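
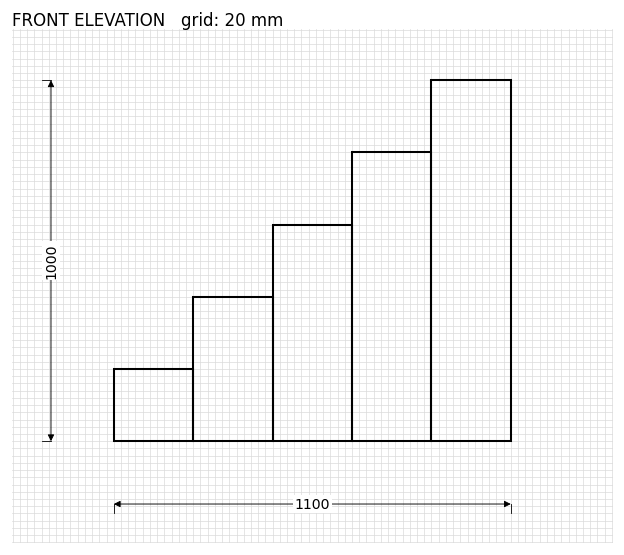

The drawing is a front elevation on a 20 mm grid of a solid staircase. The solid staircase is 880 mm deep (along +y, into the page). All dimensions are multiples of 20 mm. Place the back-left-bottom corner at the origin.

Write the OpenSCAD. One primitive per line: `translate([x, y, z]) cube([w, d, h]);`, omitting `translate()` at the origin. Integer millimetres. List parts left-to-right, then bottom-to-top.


cube([220, 880, 200]);
translate([220, 0, 0]) cube([220, 880, 400]);
translate([440, 0, 0]) cube([220, 880, 600]);
translate([660, 0, 0]) cube([220, 880, 800]);
translate([880, 0, 0]) cube([220, 880, 1000]);


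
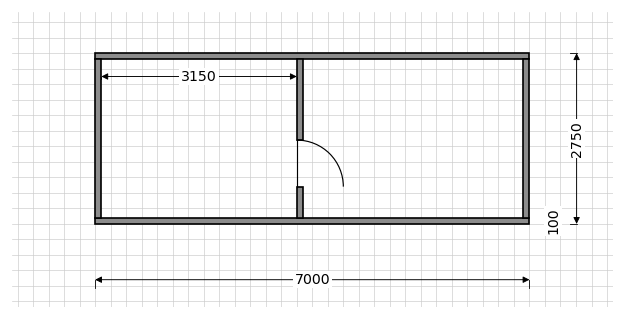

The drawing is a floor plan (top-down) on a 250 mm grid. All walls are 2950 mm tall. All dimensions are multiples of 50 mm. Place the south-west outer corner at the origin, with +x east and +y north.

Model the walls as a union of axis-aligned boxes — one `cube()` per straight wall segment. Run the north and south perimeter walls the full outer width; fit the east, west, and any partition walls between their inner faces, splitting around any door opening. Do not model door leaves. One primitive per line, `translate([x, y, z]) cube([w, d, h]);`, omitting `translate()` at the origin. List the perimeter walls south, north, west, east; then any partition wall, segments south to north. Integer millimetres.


cube([7000, 100, 2950]);
translate([0, 2650, 0]) cube([7000, 100, 2950]);
translate([0, 100, 0]) cube([100, 2550, 2950]);
translate([6900, 100, 0]) cube([100, 2550, 2950]);
translate([3250, 100, 0]) cube([100, 500, 2950]);
translate([3250, 1350, 0]) cube([100, 1300, 2950]);


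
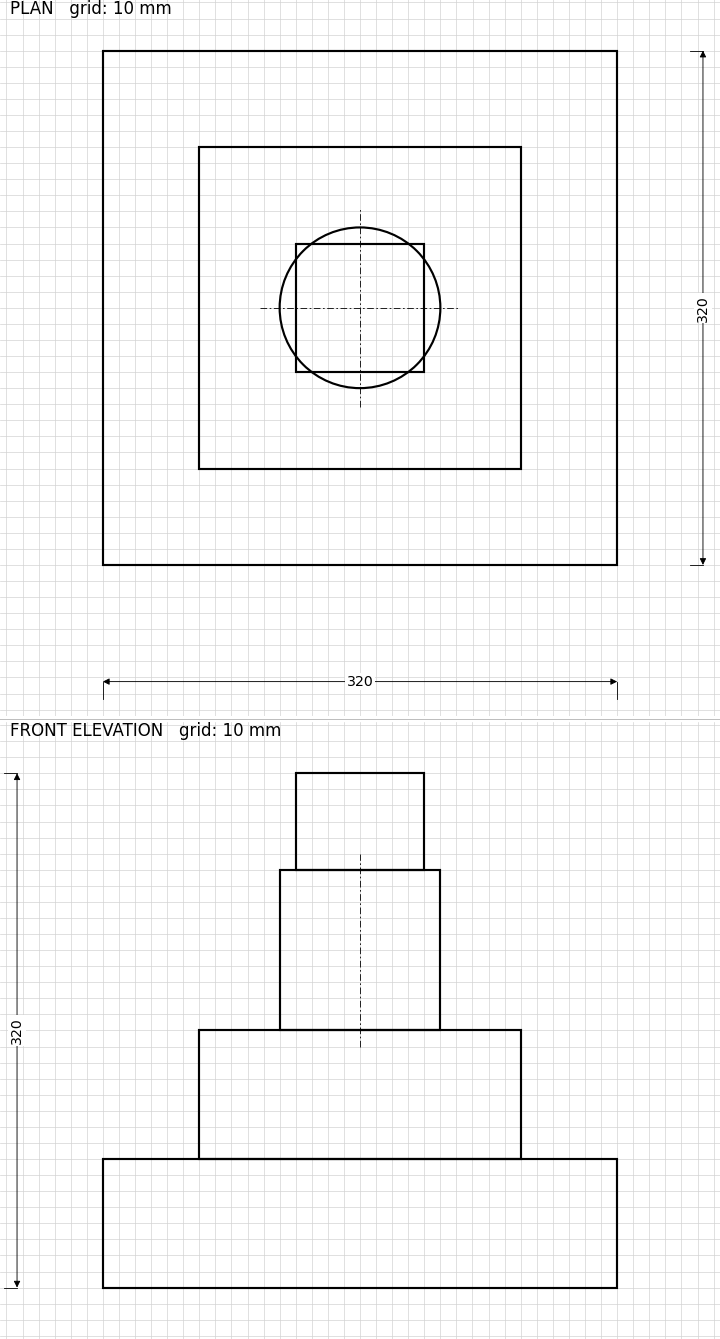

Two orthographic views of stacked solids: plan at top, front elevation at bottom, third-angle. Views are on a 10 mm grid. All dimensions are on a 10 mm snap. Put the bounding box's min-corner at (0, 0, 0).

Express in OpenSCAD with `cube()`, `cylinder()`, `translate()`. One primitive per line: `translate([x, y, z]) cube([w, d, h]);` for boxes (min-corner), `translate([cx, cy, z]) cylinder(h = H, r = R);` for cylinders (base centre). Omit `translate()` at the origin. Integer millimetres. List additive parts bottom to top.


cube([320, 320, 80]);
translate([60, 60, 80]) cube([200, 200, 80]);
translate([160, 160, 160]) cylinder(h = 100, r = 50);
translate([120, 120, 260]) cube([80, 80, 60]);


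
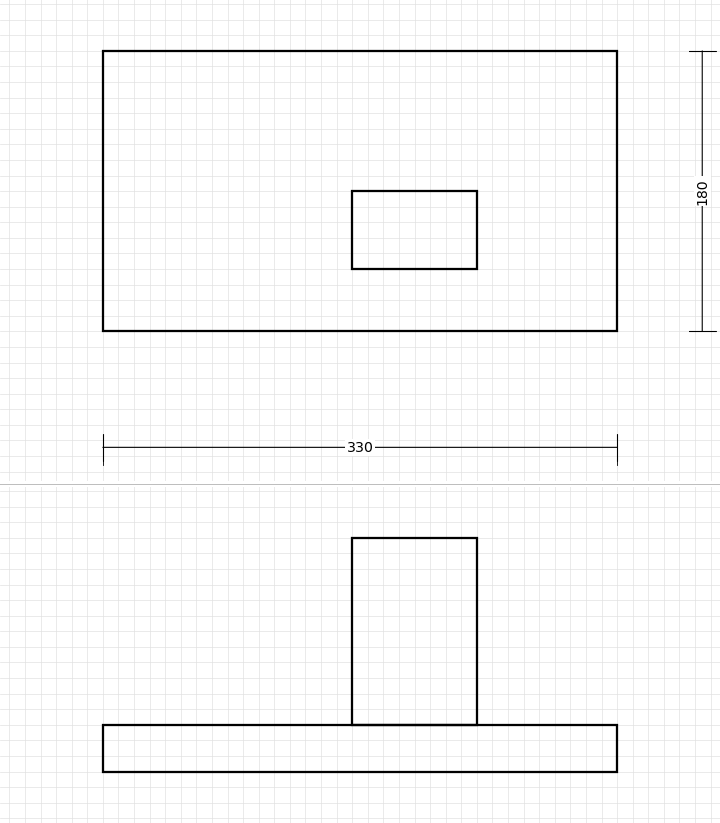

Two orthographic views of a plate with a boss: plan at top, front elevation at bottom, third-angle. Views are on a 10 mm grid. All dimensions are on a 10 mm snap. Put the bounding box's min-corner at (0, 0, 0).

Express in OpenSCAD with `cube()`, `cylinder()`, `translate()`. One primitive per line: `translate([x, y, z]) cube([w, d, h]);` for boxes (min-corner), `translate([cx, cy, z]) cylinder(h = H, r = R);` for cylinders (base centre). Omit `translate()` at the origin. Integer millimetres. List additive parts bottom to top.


cube([330, 180, 30]);
translate([160, 40, 30]) cube([80, 50, 120]);


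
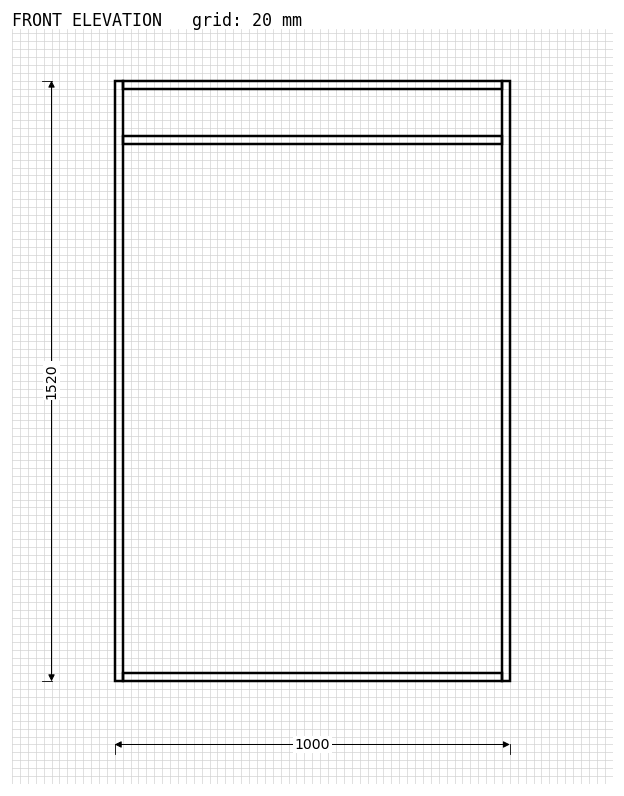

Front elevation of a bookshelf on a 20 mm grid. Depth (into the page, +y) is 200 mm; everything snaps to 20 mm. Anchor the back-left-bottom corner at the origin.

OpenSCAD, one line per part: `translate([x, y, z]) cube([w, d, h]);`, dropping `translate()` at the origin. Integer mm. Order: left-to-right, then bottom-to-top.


cube([20, 200, 1520]);
translate([20, 0, 0]) cube([960, 200, 20]);
translate([20, 0, 1360]) cube([960, 200, 20]);
translate([20, 0, 1500]) cube([960, 200, 20]);
translate([980, 0, 0]) cube([20, 200, 1520]);


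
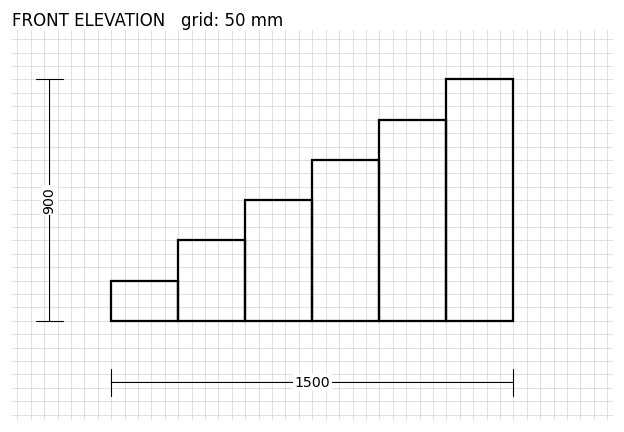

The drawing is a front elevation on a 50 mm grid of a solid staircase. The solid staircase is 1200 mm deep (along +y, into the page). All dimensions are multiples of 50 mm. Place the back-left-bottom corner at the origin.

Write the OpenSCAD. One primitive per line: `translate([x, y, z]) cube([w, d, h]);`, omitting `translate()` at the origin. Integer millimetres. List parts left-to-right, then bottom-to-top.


cube([250, 1200, 150]);
translate([250, 0, 0]) cube([250, 1200, 300]);
translate([500, 0, 0]) cube([250, 1200, 450]);
translate([750, 0, 0]) cube([250, 1200, 600]);
translate([1000, 0, 0]) cube([250, 1200, 750]);
translate([1250, 0, 0]) cube([250, 1200, 900]);


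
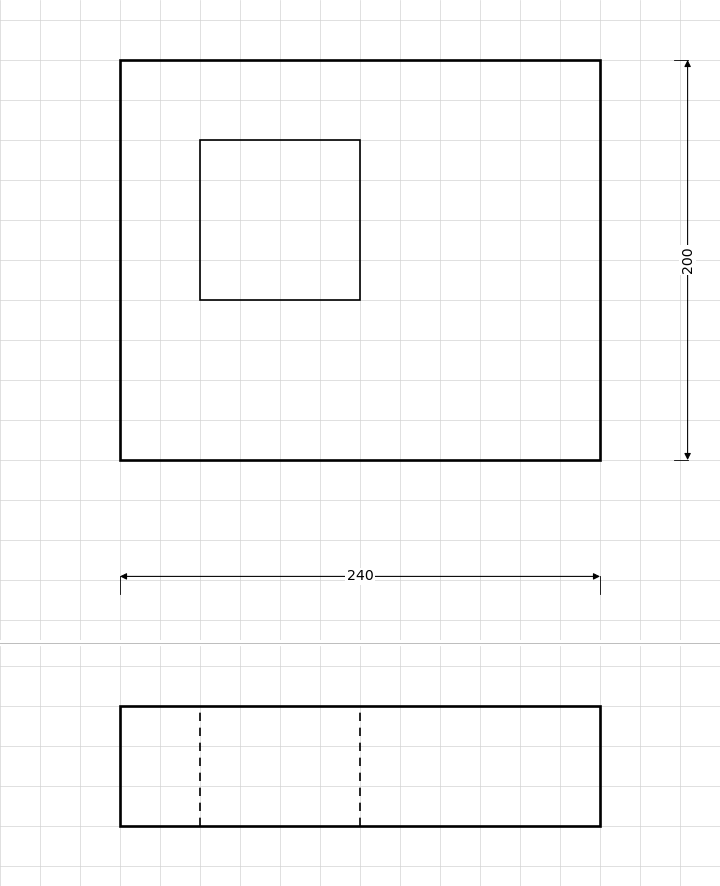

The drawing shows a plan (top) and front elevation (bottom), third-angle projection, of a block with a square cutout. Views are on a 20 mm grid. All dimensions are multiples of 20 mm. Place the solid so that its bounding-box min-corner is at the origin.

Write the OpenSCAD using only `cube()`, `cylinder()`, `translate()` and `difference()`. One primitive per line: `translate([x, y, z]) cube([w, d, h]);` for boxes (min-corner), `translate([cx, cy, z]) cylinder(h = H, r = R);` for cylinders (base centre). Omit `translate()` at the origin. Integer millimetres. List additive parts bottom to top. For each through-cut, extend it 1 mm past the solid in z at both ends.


difference() {
  cube([240, 200, 60]);
  translate([40, 80, -1]) cube([80, 80, 62]);
}


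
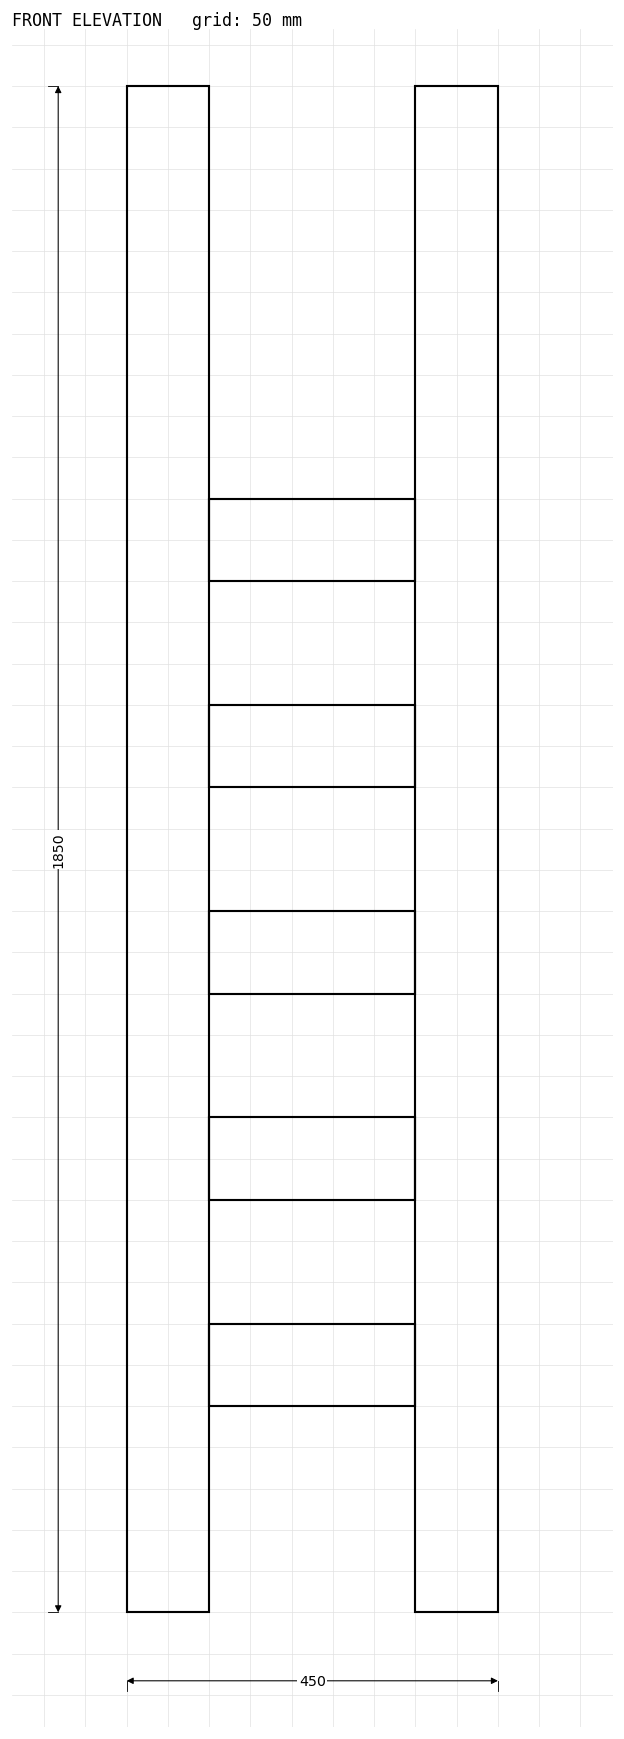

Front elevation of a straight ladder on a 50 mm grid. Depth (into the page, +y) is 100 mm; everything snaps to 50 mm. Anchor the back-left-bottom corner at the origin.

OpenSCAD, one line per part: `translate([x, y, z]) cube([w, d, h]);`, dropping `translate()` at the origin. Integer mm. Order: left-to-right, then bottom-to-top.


cube([100, 100, 1850]);
translate([100, 0, 250]) cube([250, 100, 100]);
translate([100, 0, 500]) cube([250, 100, 100]);
translate([100, 0, 750]) cube([250, 100, 100]);
translate([100, 0, 1000]) cube([250, 100, 100]);
translate([100, 0, 1250]) cube([250, 100, 100]);
translate([350, 0, 0]) cube([100, 100, 1850]);


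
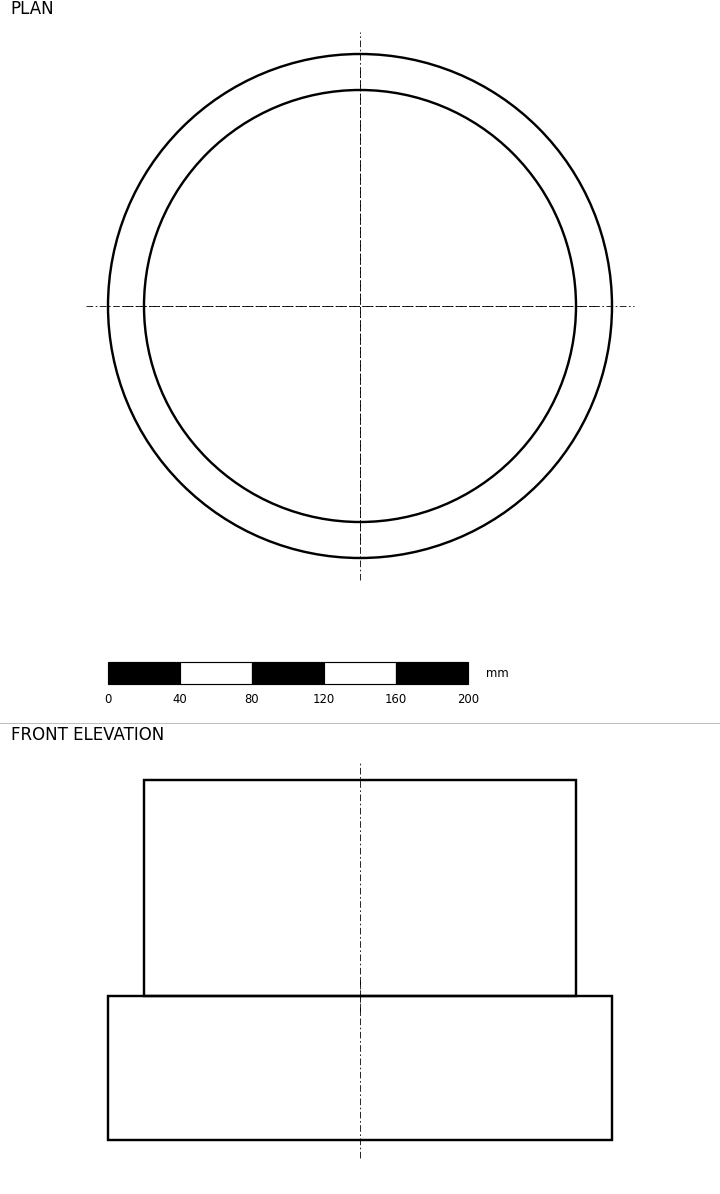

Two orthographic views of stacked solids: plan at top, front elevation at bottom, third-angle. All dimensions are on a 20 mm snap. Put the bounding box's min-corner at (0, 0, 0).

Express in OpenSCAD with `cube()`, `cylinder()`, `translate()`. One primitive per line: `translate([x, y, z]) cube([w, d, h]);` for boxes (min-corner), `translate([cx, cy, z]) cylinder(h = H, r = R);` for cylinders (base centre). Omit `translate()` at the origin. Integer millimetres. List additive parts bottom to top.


translate([140, 140, 0]) cylinder(h = 80, r = 140);
translate([140, 140, 80]) cylinder(h = 120, r = 120);


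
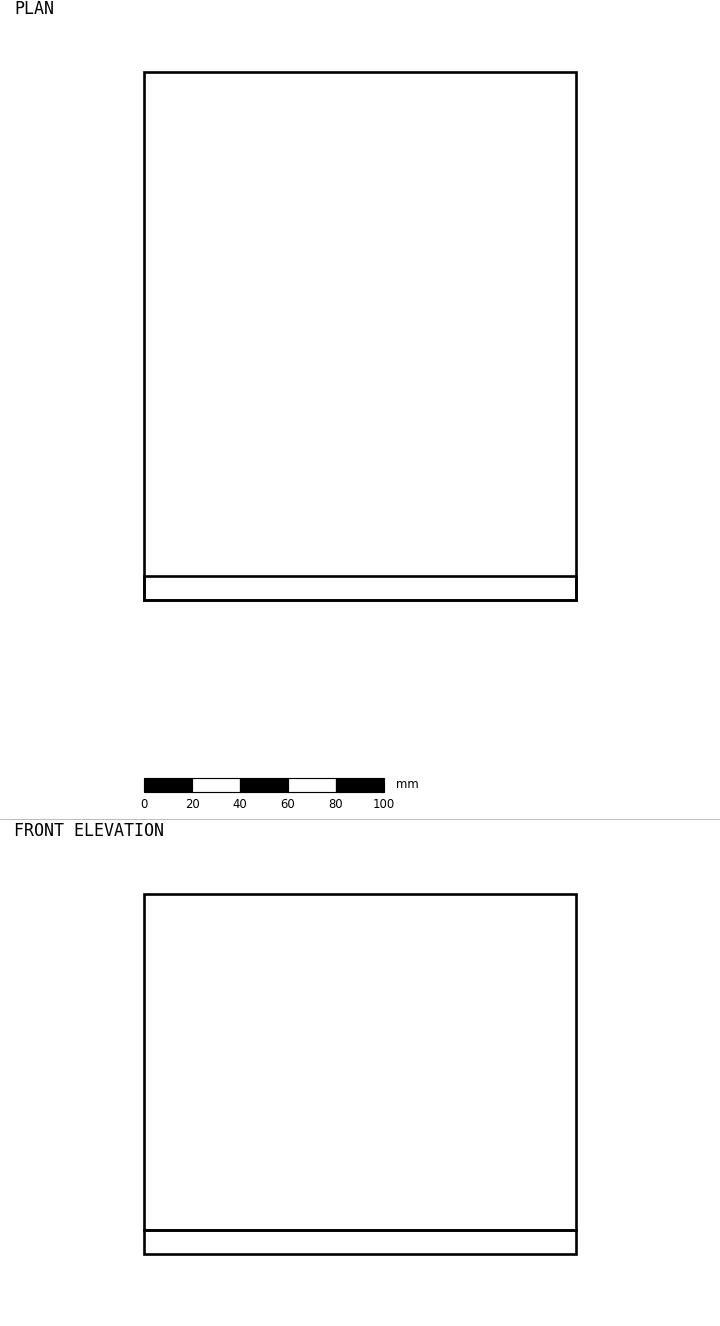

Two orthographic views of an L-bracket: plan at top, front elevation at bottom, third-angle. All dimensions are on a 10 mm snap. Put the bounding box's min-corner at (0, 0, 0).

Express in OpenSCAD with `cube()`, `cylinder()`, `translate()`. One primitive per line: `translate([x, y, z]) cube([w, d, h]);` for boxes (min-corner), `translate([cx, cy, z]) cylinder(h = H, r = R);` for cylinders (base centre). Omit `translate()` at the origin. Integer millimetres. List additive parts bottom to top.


cube([180, 220, 10]);
translate([0, 0, 10]) cube([180, 10, 140]);


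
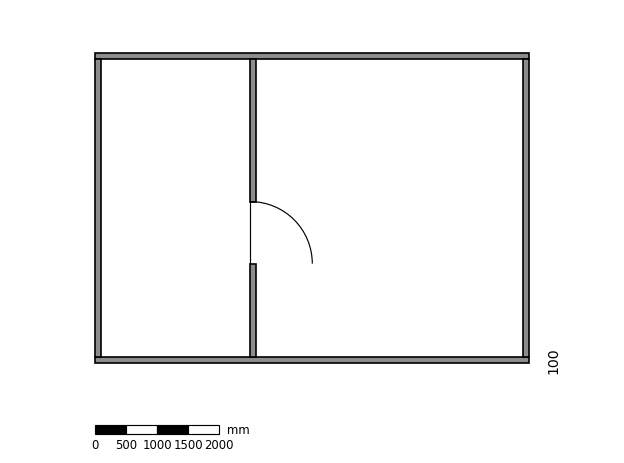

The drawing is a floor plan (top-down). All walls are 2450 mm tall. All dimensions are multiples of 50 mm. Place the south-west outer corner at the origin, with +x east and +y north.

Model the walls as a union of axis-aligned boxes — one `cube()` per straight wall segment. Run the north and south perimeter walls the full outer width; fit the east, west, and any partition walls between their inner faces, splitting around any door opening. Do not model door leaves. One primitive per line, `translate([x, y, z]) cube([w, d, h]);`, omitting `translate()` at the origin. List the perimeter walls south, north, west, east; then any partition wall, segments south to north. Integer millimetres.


cube([7000, 100, 2450]);
translate([0, 4900, 0]) cube([7000, 100, 2450]);
translate([0, 100, 0]) cube([100, 4800, 2450]);
translate([6900, 100, 0]) cube([100, 4800, 2450]);
translate([2500, 100, 0]) cube([100, 1500, 2450]);
translate([2500, 2600, 0]) cube([100, 2300, 2450]);


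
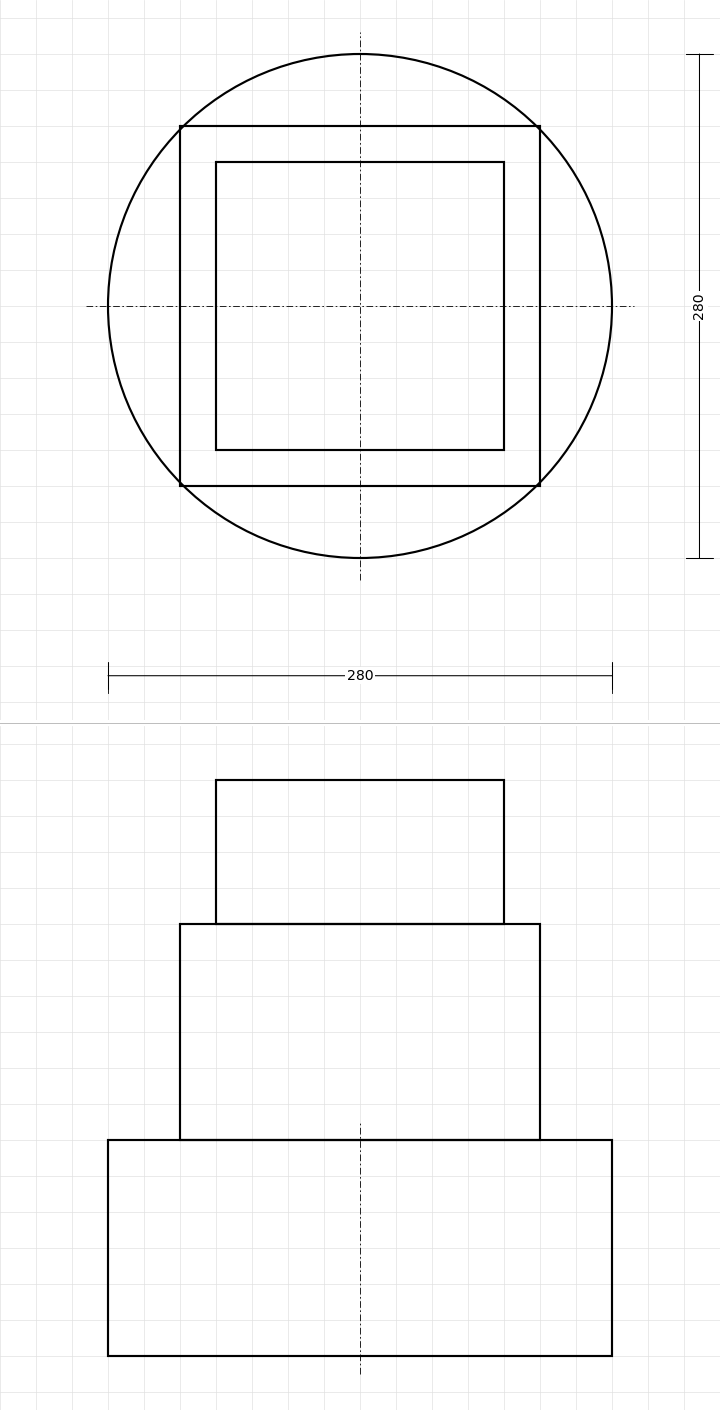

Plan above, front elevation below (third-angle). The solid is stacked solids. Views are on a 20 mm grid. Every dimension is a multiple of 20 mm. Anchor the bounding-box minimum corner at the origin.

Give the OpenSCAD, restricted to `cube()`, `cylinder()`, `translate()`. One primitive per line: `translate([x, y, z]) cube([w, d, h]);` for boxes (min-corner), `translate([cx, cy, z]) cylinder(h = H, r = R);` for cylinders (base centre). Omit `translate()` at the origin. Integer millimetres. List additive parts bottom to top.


translate([140, 140, 0]) cylinder(h = 120, r = 140);
translate([40, 40, 120]) cube([200, 200, 120]);
translate([60, 60, 240]) cube([160, 160, 80]);


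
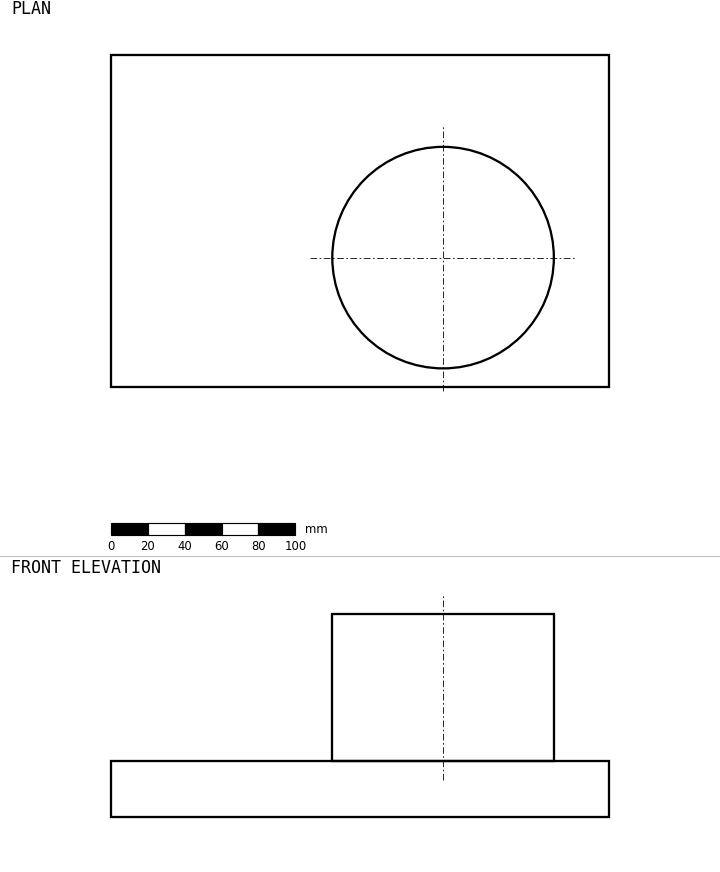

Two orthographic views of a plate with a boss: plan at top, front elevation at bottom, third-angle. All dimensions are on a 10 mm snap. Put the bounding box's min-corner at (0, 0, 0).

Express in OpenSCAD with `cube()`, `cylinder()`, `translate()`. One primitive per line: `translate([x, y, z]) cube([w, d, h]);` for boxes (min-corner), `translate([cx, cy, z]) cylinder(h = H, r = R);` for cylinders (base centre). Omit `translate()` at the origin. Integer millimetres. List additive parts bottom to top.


cube([270, 180, 30]);
translate([180, 70, 30]) cylinder(h = 80, r = 60);


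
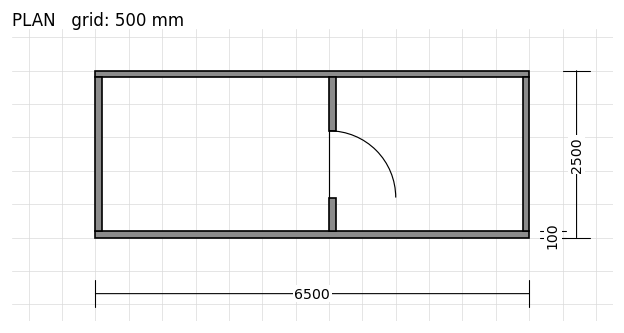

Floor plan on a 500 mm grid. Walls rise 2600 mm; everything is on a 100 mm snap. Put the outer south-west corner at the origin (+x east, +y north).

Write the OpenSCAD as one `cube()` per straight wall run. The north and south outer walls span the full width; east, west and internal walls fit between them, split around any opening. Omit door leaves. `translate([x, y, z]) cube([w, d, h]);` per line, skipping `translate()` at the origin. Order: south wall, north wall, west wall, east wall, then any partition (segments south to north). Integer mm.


cube([6500, 100, 2600]);
translate([0, 2400, 0]) cube([6500, 100, 2600]);
translate([0, 100, 0]) cube([100, 2300, 2600]);
translate([6400, 100, 0]) cube([100, 2300, 2600]);
translate([3500, 100, 0]) cube([100, 500, 2600]);
translate([3500, 1600, 0]) cube([100, 800, 2600]);


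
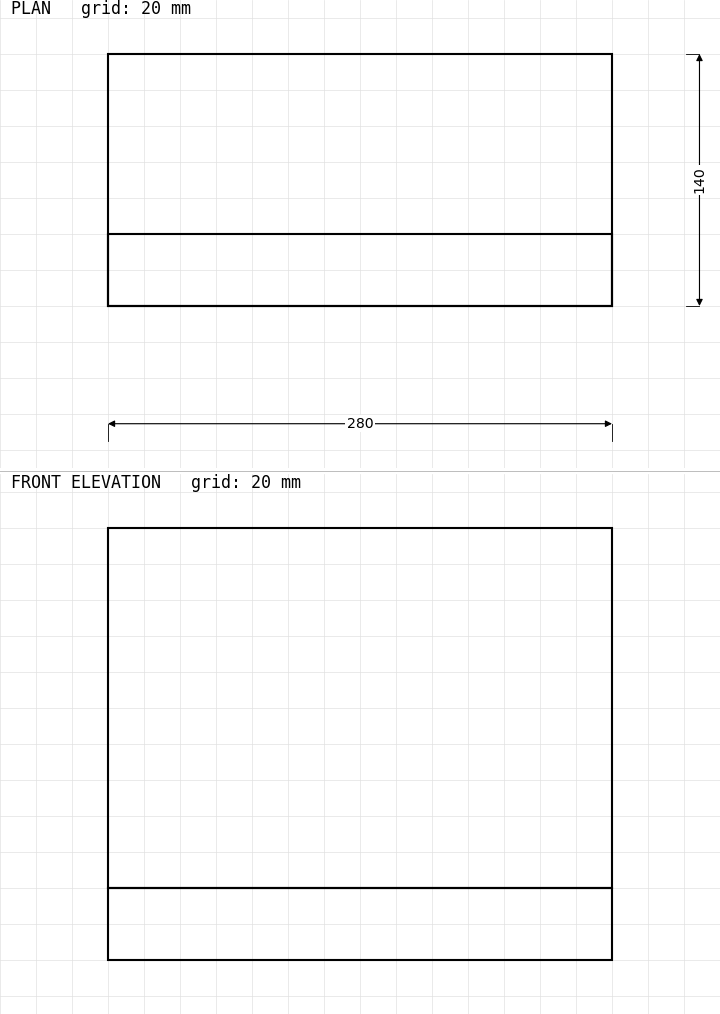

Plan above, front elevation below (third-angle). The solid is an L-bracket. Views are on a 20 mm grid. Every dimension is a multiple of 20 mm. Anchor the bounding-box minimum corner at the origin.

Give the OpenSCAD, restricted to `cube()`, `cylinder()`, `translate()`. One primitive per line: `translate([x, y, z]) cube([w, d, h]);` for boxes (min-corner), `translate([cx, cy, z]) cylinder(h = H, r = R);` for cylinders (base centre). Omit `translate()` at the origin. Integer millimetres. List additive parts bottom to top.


cube([280, 140, 40]);
translate([0, 0, 40]) cube([280, 40, 200]);


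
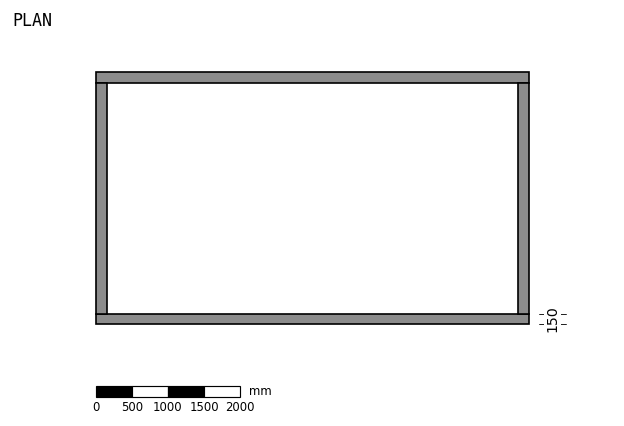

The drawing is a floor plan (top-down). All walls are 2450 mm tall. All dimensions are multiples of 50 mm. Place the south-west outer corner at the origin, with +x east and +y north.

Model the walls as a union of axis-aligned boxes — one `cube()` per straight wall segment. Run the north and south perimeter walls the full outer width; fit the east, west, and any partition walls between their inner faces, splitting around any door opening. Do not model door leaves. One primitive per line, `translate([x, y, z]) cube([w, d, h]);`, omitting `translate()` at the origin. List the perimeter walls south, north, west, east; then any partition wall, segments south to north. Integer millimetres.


cube([6000, 150, 2450]);
translate([0, 3350, 0]) cube([6000, 150, 2450]);
translate([0, 150, 0]) cube([150, 3200, 2450]);
translate([5850, 150, 0]) cube([150, 3200, 2450]);


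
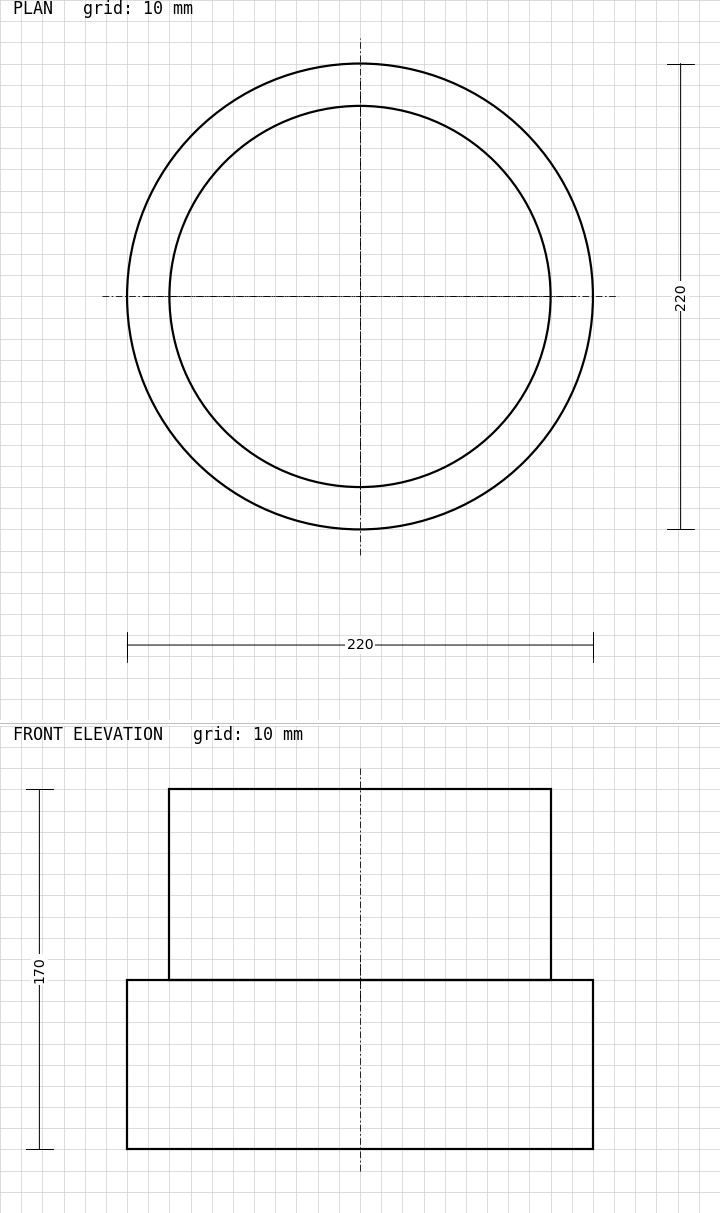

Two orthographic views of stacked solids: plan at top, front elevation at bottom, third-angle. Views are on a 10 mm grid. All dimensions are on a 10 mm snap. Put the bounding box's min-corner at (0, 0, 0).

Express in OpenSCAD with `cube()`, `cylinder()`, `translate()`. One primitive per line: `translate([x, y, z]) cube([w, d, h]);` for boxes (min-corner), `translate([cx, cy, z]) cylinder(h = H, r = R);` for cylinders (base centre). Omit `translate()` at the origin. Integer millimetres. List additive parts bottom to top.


translate([110, 110, 0]) cylinder(h = 80, r = 110);
translate([110, 110, 80]) cylinder(h = 90, r = 90);


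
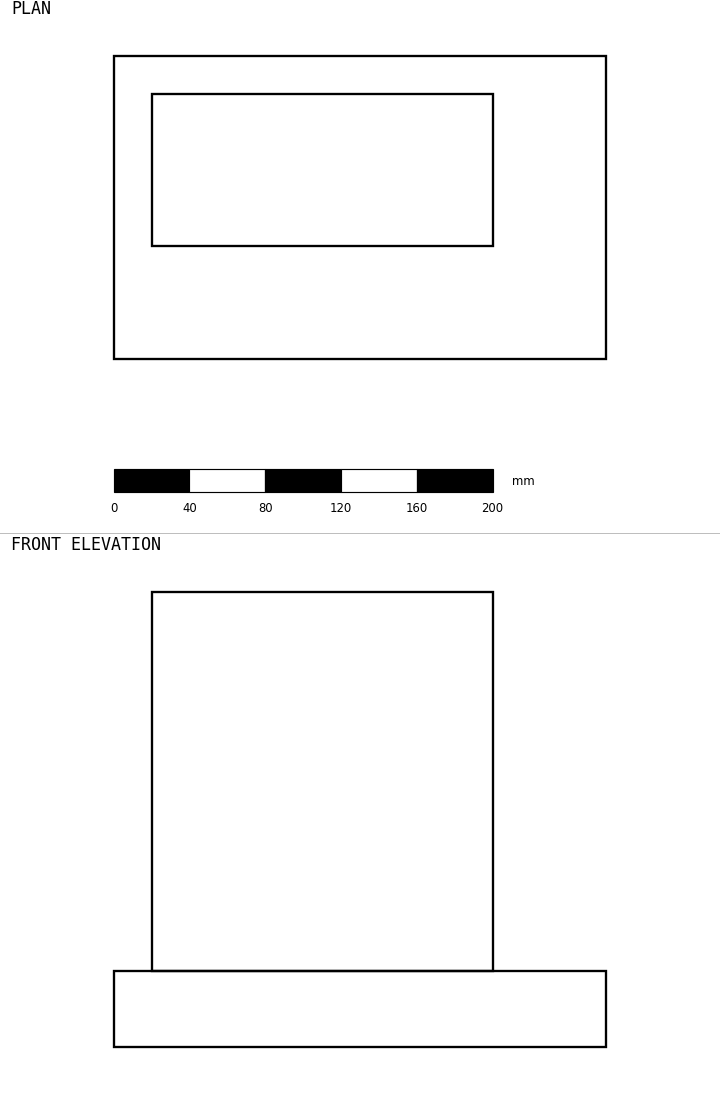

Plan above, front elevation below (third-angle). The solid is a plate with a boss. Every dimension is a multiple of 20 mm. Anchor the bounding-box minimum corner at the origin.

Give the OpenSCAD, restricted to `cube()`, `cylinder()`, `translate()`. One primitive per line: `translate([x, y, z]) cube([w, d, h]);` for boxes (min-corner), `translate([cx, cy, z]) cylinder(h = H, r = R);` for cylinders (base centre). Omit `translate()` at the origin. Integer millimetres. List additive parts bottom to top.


cube([260, 160, 40]);
translate([20, 60, 40]) cube([180, 80, 200]);


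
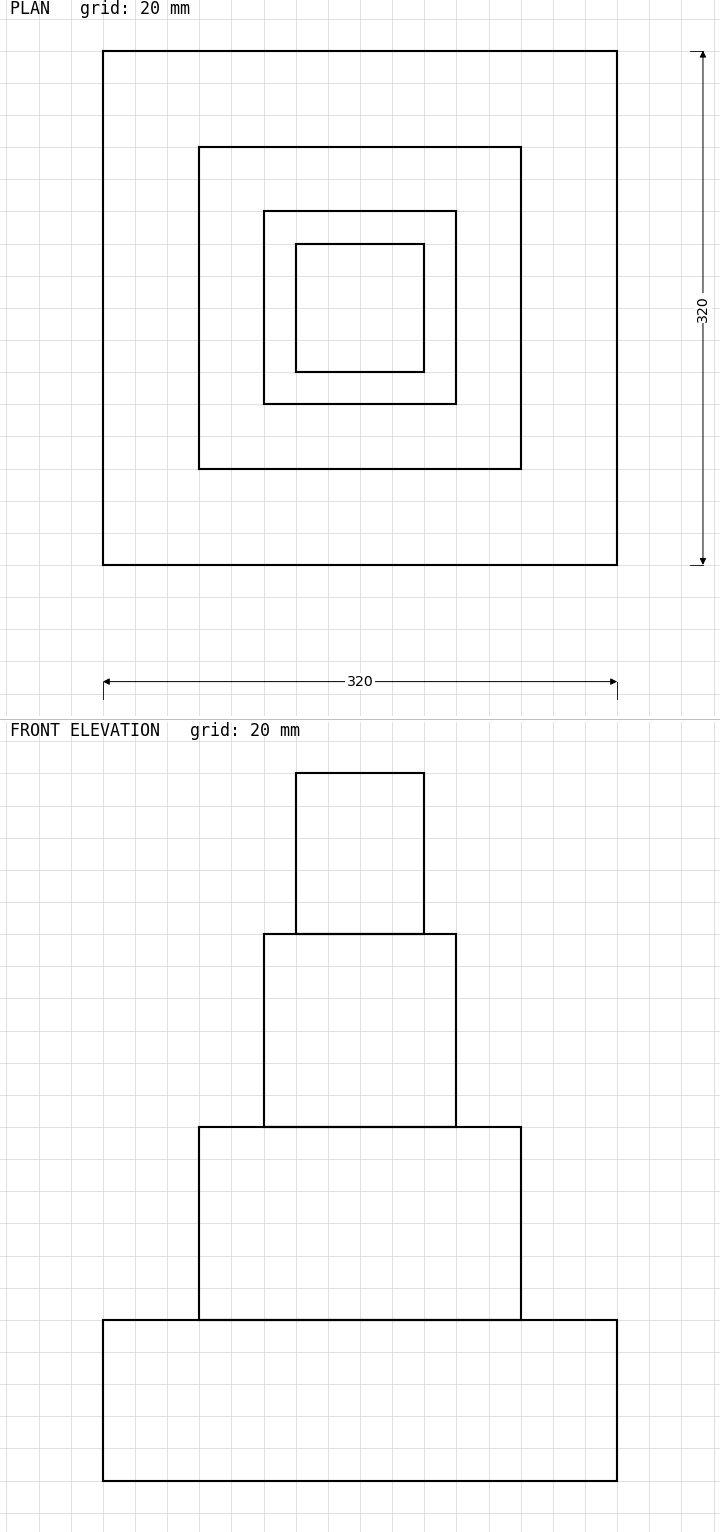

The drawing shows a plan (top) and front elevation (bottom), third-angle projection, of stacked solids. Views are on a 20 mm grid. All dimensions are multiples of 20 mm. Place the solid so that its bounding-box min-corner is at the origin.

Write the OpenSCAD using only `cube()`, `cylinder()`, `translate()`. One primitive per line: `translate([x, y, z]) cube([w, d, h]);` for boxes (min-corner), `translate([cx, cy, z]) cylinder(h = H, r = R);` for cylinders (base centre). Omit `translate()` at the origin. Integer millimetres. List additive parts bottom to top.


cube([320, 320, 100]);
translate([60, 60, 100]) cube([200, 200, 120]);
translate([100, 100, 220]) cube([120, 120, 120]);
translate([120, 120, 340]) cube([80, 80, 100]);


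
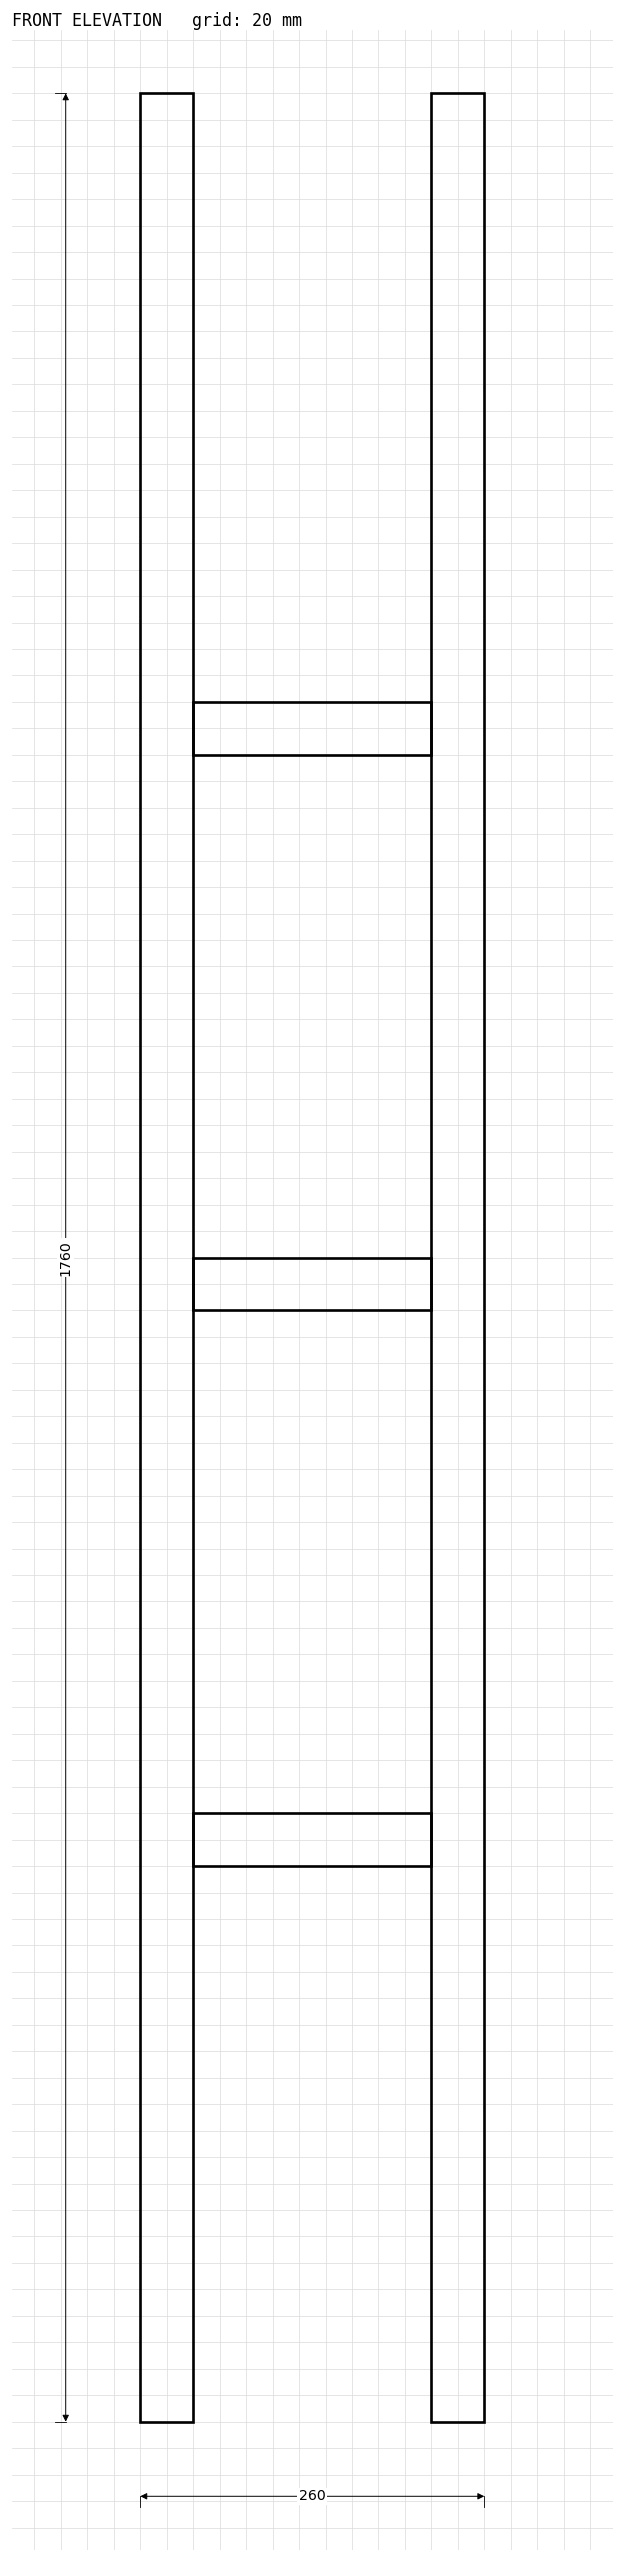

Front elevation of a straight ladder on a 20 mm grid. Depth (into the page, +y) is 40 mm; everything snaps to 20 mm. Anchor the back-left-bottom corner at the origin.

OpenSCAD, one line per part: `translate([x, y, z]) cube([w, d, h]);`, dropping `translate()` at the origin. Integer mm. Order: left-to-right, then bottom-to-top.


cube([40, 40, 1760]);
translate([40, 0, 420]) cube([180, 40, 40]);
translate([40, 0, 840]) cube([180, 40, 40]);
translate([40, 0, 1260]) cube([180, 40, 40]);
translate([220, 0, 0]) cube([40, 40, 1760]);


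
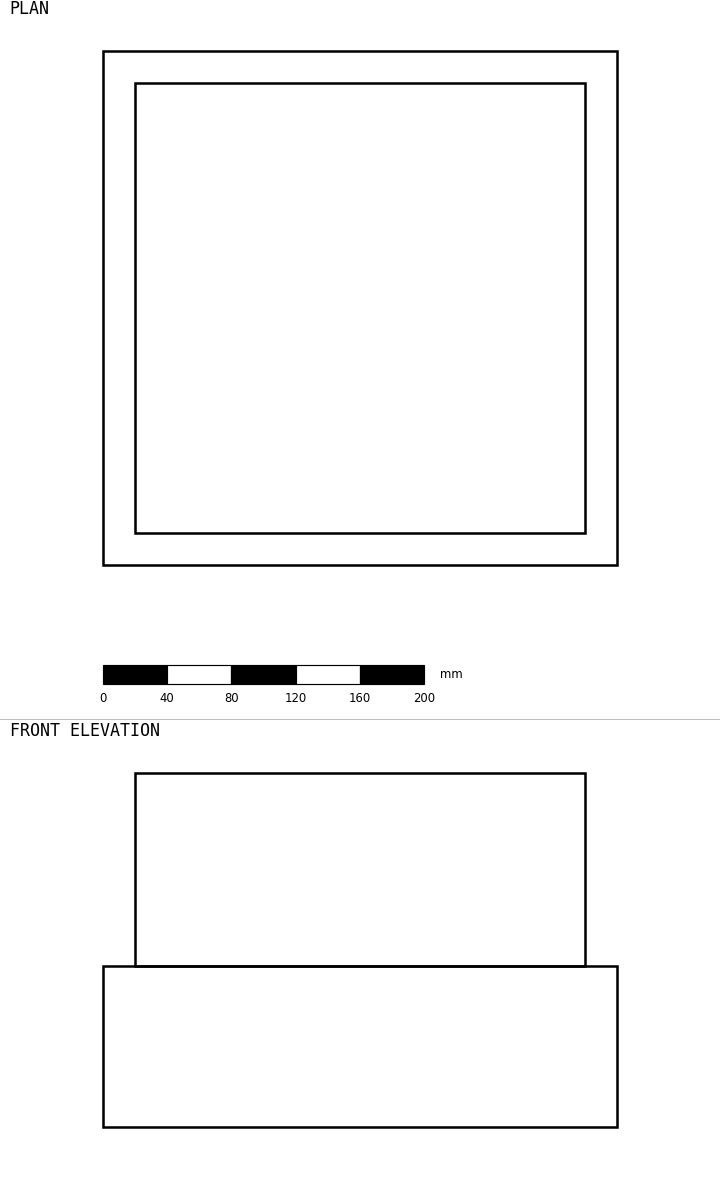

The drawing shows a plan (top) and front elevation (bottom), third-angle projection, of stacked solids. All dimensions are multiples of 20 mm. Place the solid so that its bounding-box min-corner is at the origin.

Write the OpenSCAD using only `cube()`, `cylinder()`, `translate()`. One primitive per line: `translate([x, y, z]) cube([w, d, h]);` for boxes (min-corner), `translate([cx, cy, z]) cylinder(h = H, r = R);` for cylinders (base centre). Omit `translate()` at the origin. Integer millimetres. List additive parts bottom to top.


cube([320, 320, 100]);
translate([20, 20, 100]) cube([280, 280, 120]);


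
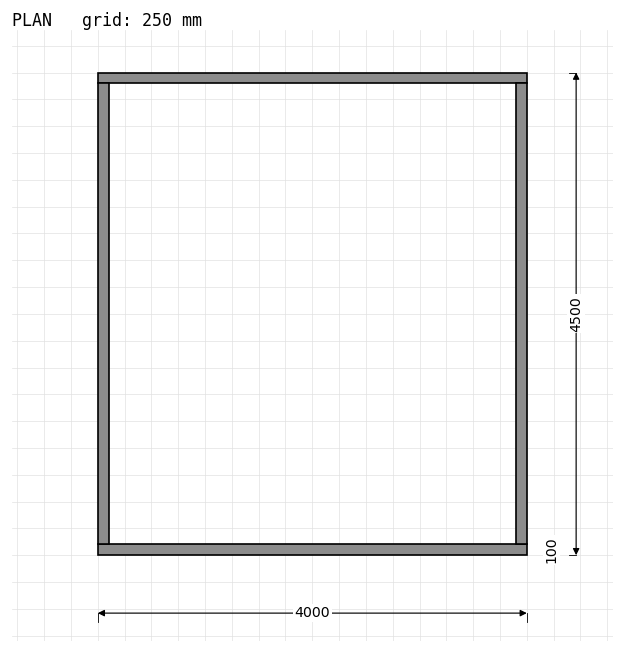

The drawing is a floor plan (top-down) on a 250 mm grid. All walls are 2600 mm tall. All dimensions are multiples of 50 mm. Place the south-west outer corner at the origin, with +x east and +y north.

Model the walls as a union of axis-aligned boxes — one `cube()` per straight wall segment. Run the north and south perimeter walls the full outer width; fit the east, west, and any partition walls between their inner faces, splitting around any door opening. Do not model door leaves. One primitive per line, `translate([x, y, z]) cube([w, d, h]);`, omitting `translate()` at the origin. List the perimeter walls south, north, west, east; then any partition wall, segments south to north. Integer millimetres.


cube([4000, 100, 2600]);
translate([0, 4400, 0]) cube([4000, 100, 2600]);
translate([0, 100, 0]) cube([100, 4300, 2600]);
translate([3900, 100, 0]) cube([100, 4300, 2600]);


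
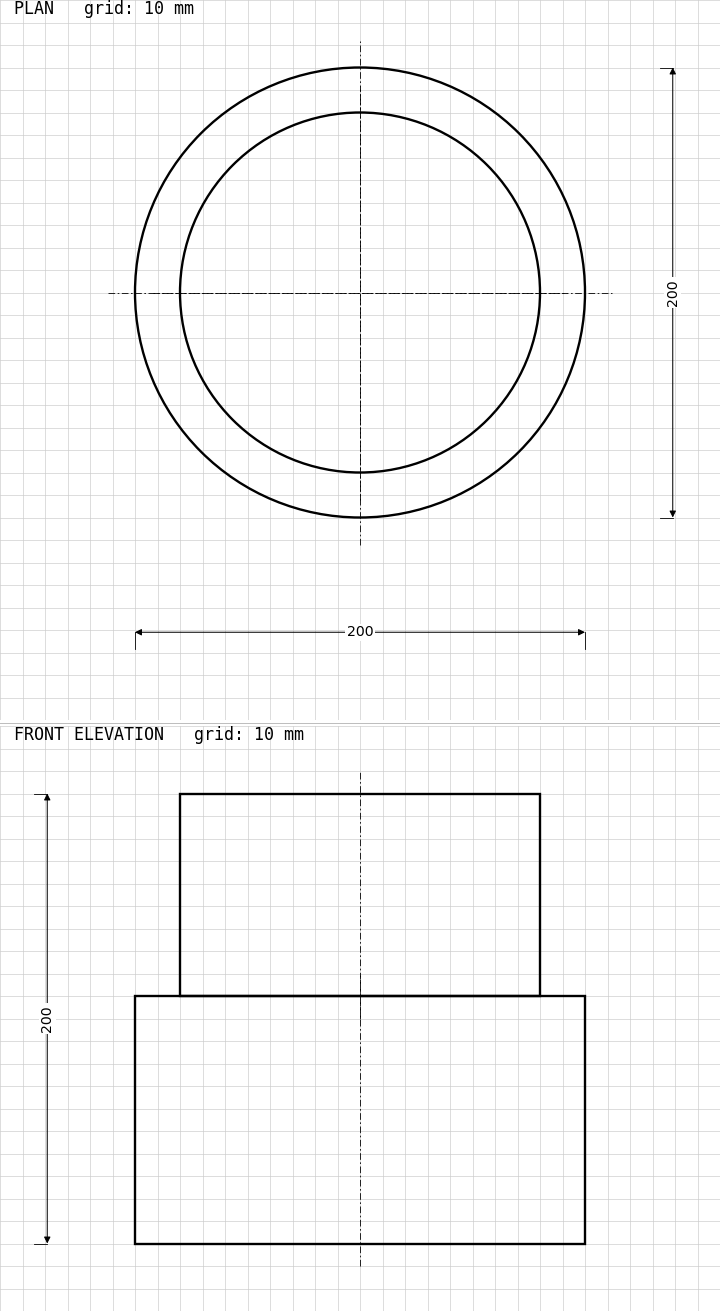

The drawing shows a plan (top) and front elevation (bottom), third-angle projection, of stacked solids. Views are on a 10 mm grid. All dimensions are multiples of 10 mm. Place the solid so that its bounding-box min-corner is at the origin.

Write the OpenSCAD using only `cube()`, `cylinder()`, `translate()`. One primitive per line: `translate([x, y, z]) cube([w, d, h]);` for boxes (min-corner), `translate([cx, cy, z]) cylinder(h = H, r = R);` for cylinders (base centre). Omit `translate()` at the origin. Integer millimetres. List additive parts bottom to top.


translate([100, 100, 0]) cylinder(h = 110, r = 100);
translate([100, 100, 110]) cylinder(h = 90, r = 80);


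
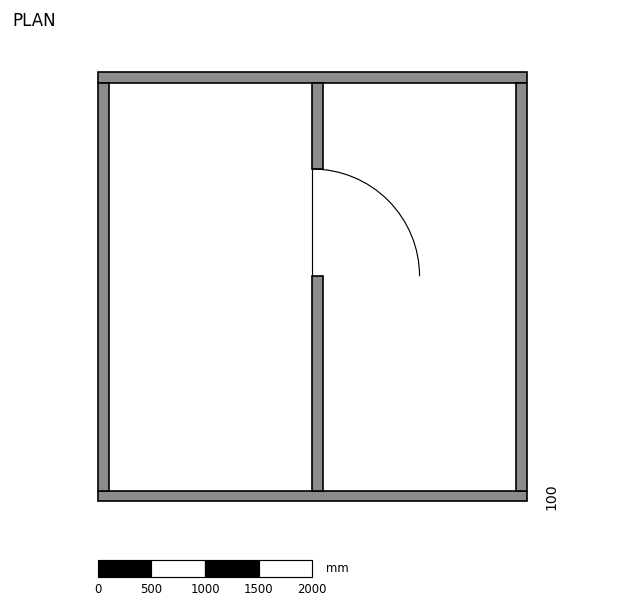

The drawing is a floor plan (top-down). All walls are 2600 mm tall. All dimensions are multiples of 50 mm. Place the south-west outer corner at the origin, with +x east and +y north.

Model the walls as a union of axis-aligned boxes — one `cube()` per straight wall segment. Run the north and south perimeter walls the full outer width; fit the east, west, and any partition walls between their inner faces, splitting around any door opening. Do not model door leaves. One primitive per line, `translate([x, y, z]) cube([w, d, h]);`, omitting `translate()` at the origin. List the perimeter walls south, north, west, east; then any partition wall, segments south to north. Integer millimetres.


cube([4000, 100, 2600]);
translate([0, 3900, 0]) cube([4000, 100, 2600]);
translate([0, 100, 0]) cube([100, 3800, 2600]);
translate([3900, 100, 0]) cube([100, 3800, 2600]);
translate([2000, 100, 0]) cube([100, 2000, 2600]);
translate([2000, 3100, 0]) cube([100, 800, 2600]);


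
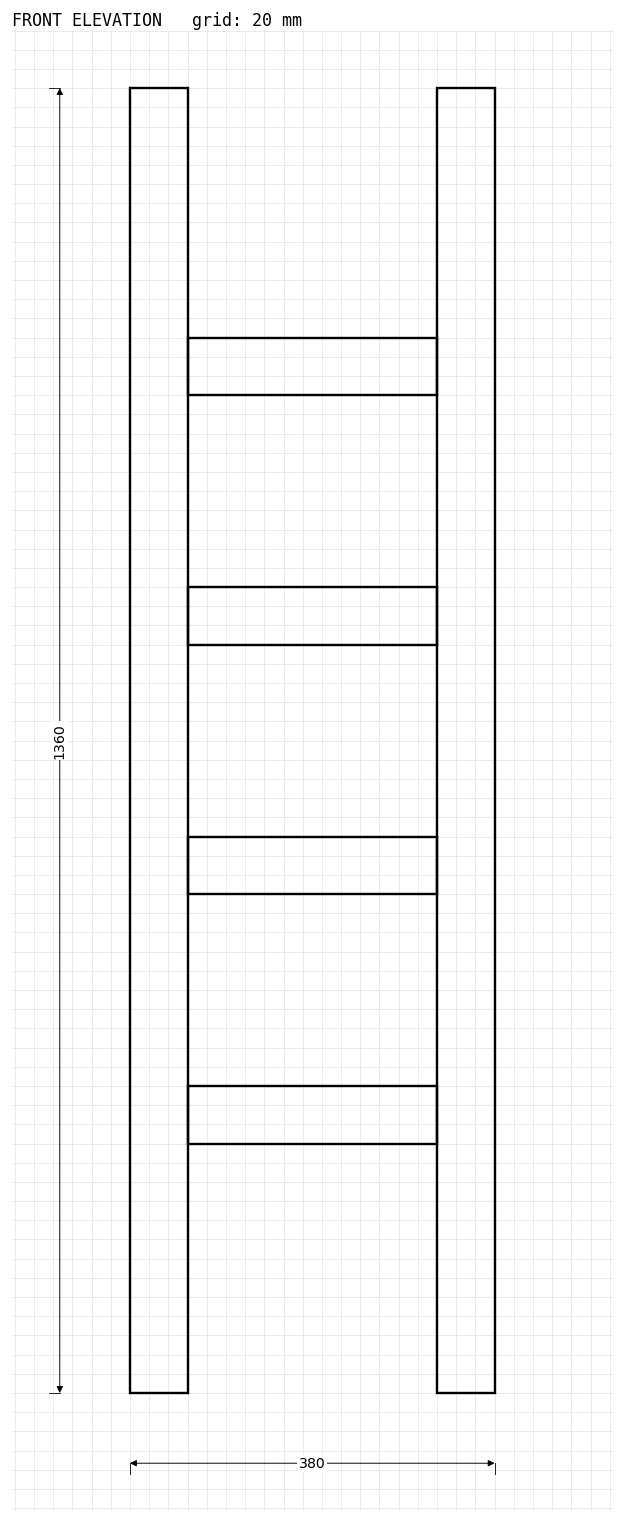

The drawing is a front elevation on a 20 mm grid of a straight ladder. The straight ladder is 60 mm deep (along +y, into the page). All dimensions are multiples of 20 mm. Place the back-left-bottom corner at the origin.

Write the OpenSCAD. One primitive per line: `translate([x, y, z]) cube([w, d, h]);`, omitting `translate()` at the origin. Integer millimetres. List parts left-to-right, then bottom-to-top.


cube([60, 60, 1360]);
translate([60, 0, 260]) cube([260, 60, 60]);
translate([60, 0, 520]) cube([260, 60, 60]);
translate([60, 0, 780]) cube([260, 60, 60]);
translate([60, 0, 1040]) cube([260, 60, 60]);
translate([320, 0, 0]) cube([60, 60, 1360]);


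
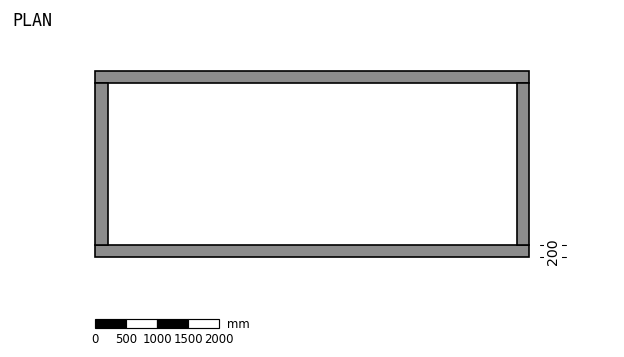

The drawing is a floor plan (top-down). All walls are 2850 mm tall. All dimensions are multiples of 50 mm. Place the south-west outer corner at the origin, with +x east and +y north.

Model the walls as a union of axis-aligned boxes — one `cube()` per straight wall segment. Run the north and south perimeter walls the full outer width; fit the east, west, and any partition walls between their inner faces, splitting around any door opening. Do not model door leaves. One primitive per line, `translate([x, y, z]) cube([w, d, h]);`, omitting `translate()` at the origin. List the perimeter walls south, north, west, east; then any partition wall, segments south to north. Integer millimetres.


cube([7000, 200, 2850]);
translate([0, 2800, 0]) cube([7000, 200, 2850]);
translate([0, 200, 0]) cube([200, 2600, 2850]);
translate([6800, 200, 0]) cube([200, 2600, 2850]);


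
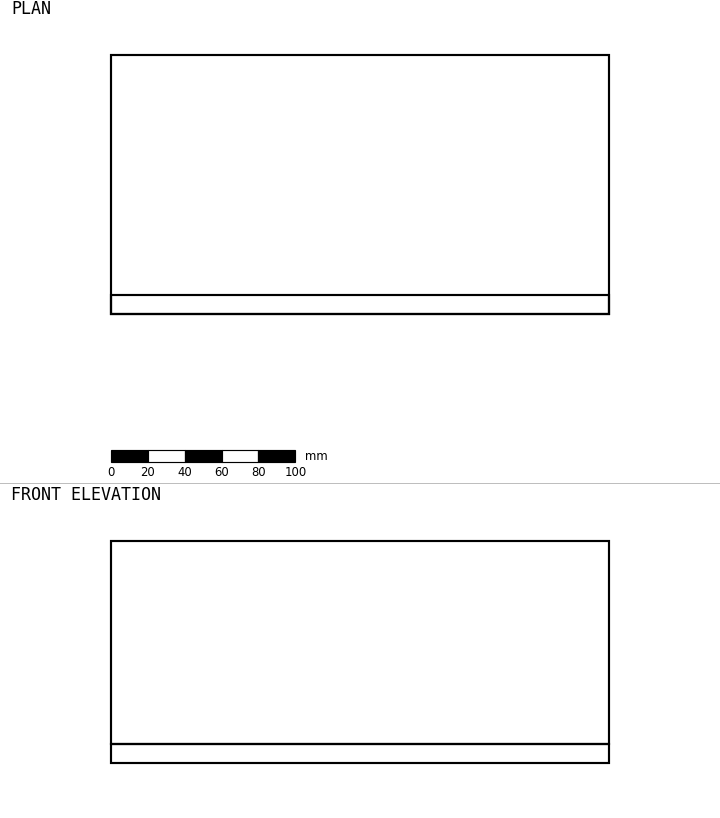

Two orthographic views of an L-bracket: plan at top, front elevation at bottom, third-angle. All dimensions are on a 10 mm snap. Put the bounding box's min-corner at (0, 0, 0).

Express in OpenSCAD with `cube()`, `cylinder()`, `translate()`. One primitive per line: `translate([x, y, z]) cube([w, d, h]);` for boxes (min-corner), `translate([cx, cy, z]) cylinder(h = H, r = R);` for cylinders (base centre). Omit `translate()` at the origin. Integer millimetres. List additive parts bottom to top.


cube([270, 140, 10]);
translate([0, 0, 10]) cube([270, 10, 110]);


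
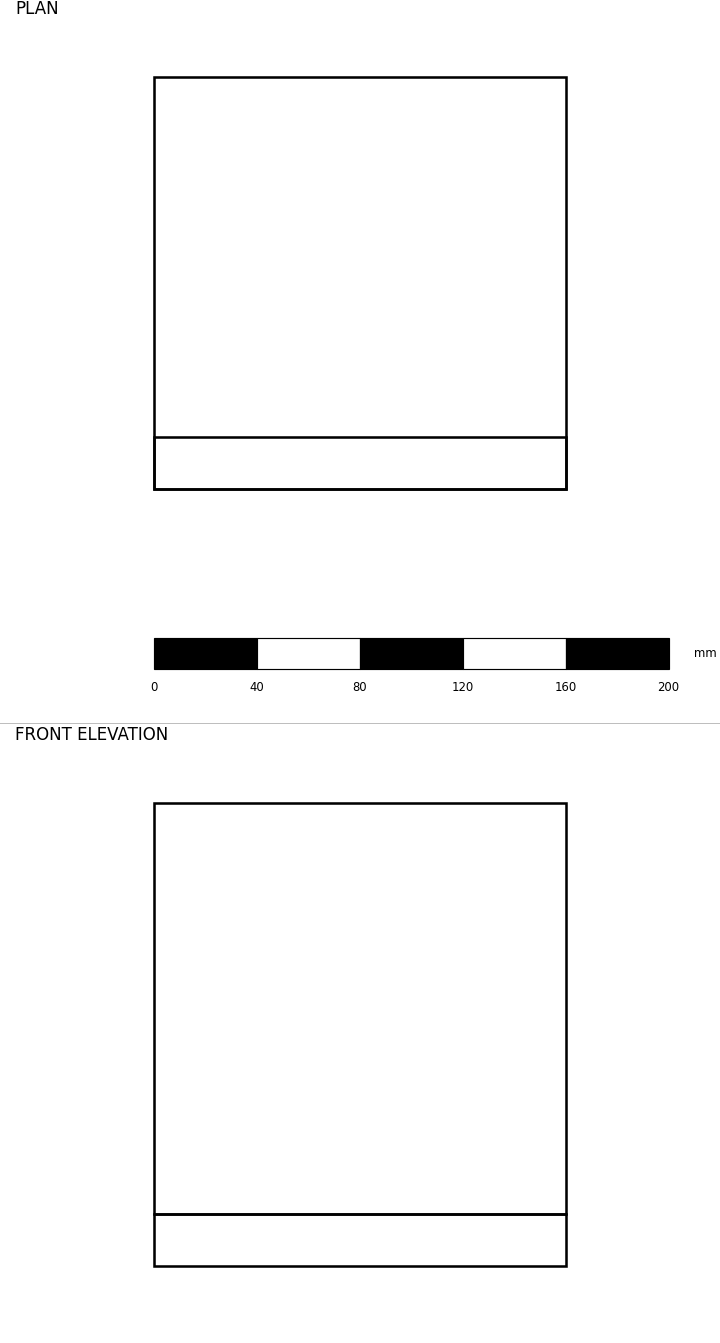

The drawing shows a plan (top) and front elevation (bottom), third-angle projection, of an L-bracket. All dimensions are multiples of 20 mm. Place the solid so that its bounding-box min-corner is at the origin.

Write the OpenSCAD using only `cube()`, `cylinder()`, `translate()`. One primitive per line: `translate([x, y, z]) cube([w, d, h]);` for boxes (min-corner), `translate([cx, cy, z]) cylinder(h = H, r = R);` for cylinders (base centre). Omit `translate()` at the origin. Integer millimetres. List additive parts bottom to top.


cube([160, 160, 20]);
translate([0, 0, 20]) cube([160, 20, 160]);


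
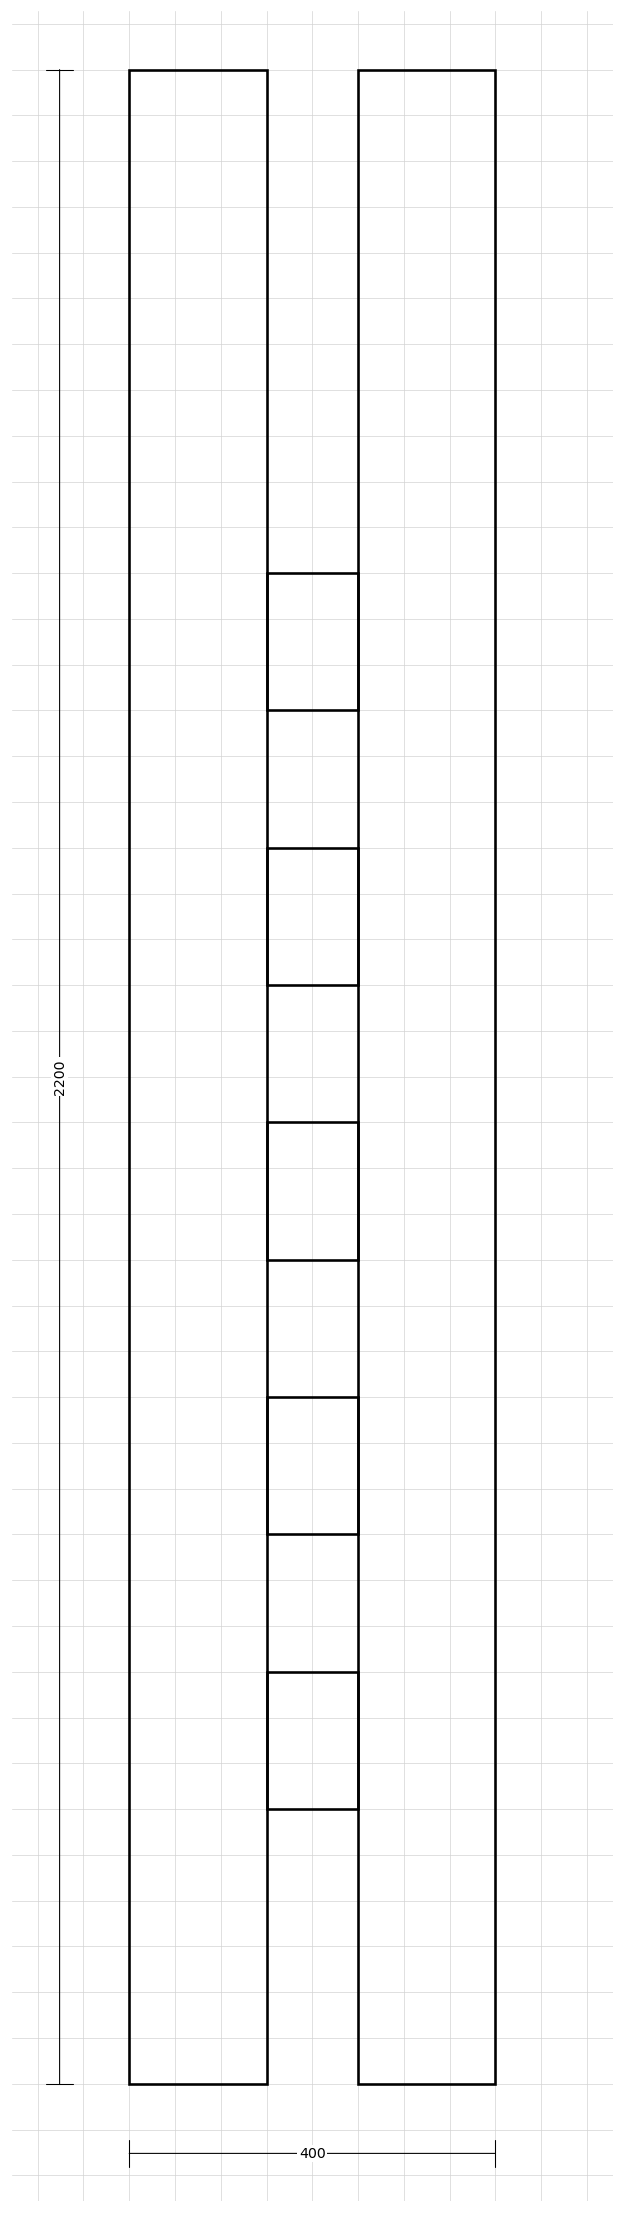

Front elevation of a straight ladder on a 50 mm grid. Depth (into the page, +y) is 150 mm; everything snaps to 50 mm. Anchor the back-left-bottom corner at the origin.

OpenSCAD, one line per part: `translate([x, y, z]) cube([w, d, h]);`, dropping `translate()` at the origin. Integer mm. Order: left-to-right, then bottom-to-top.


cube([150, 150, 2200]);
translate([150, 0, 300]) cube([100, 150, 150]);
translate([150, 0, 600]) cube([100, 150, 150]);
translate([150, 0, 900]) cube([100, 150, 150]);
translate([150, 0, 1200]) cube([100, 150, 150]);
translate([150, 0, 1500]) cube([100, 150, 150]);
translate([250, 0, 0]) cube([150, 150, 2200]);


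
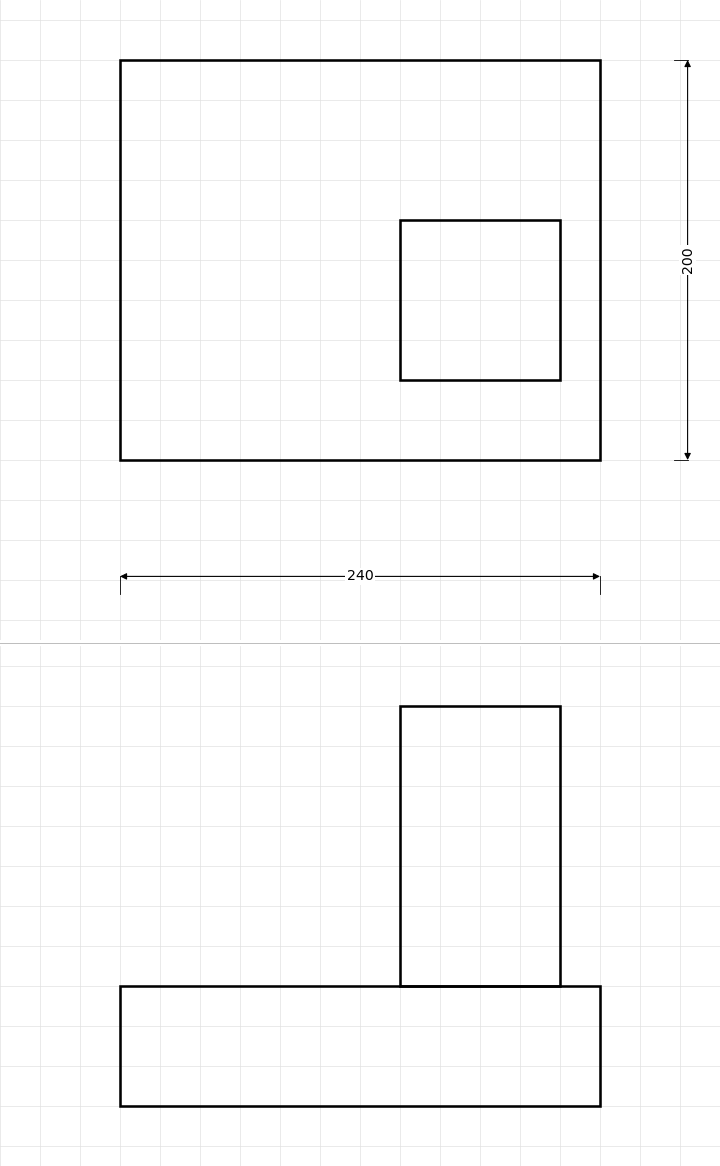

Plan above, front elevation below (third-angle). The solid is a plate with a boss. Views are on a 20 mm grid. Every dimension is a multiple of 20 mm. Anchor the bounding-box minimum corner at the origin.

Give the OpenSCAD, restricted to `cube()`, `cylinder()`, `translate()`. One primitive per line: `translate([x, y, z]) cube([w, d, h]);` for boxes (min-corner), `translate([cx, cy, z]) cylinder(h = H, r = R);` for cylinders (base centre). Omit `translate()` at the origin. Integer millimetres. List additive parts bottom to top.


cube([240, 200, 60]);
translate([140, 40, 60]) cube([80, 80, 140]);


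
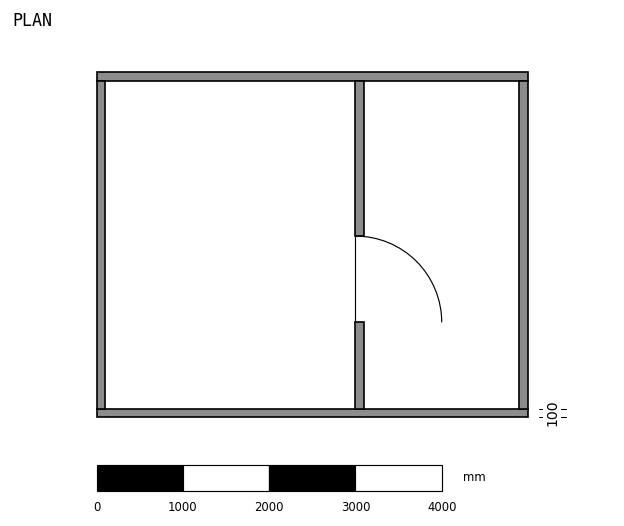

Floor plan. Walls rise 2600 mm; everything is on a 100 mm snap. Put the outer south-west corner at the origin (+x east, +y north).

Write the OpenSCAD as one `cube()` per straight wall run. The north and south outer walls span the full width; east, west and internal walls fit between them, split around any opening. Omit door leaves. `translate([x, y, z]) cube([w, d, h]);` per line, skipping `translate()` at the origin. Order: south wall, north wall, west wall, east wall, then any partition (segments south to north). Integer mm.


cube([5000, 100, 2600]);
translate([0, 3900, 0]) cube([5000, 100, 2600]);
translate([0, 100, 0]) cube([100, 3800, 2600]);
translate([4900, 100, 0]) cube([100, 3800, 2600]);
translate([3000, 100, 0]) cube([100, 1000, 2600]);
translate([3000, 2100, 0]) cube([100, 1800, 2600]);


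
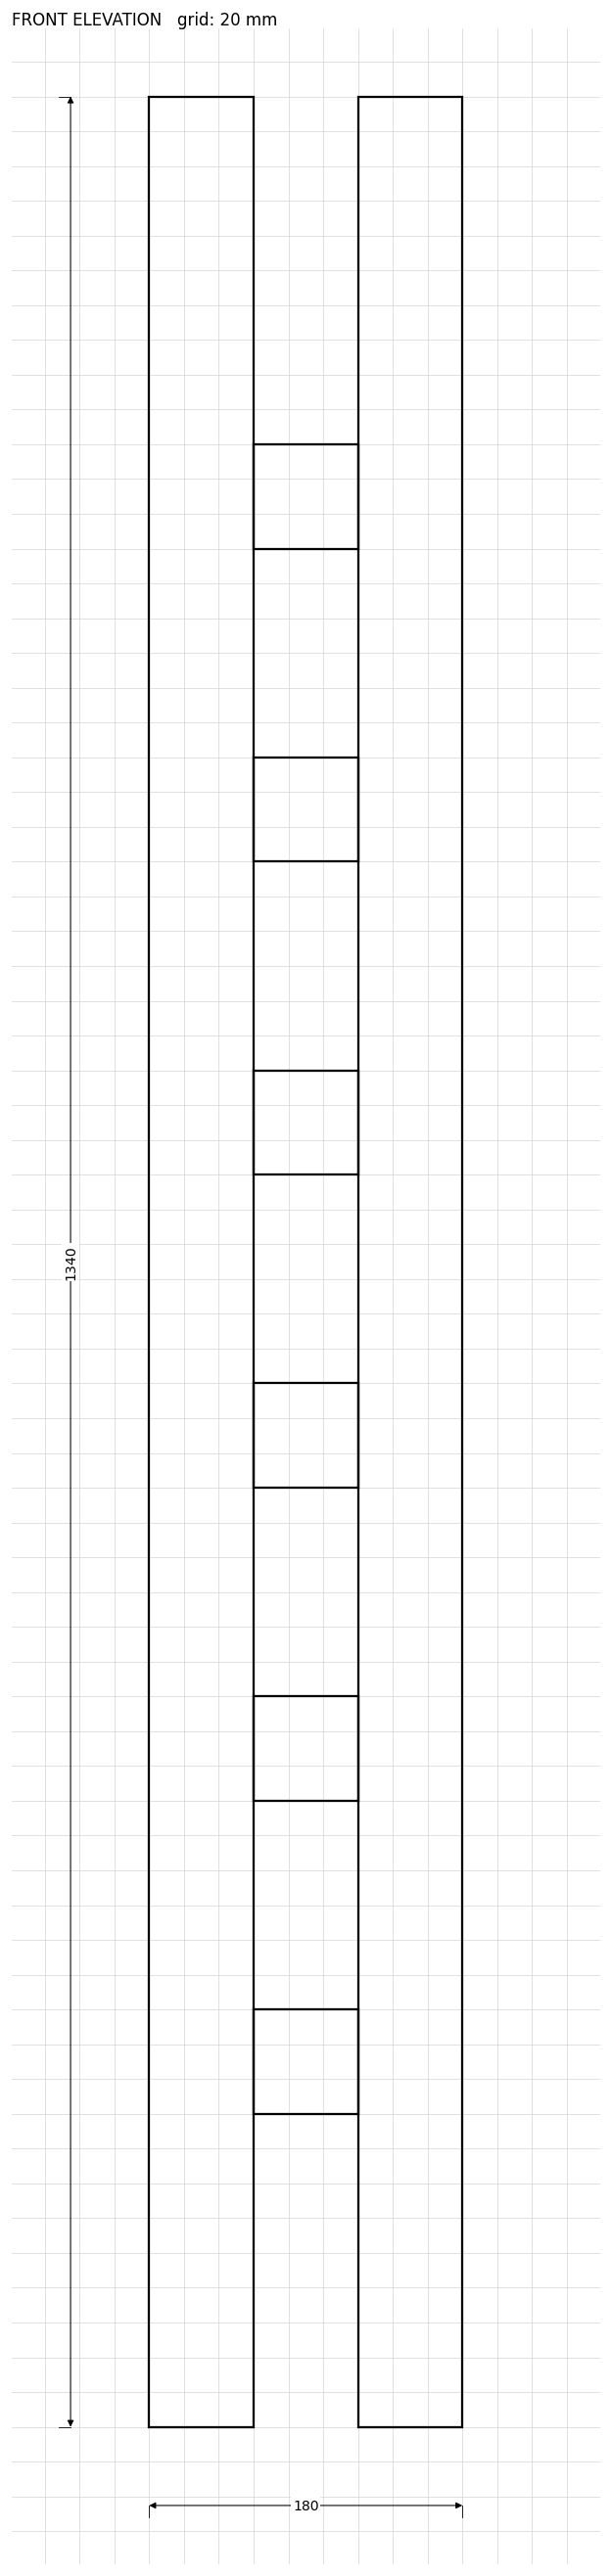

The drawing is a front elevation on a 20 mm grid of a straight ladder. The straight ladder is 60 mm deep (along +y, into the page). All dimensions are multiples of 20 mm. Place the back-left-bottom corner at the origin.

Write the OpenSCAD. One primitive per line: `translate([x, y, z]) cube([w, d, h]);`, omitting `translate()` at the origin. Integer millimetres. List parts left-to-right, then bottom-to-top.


cube([60, 60, 1340]);
translate([60, 0, 180]) cube([60, 60, 60]);
translate([60, 0, 360]) cube([60, 60, 60]);
translate([60, 0, 540]) cube([60, 60, 60]);
translate([60, 0, 720]) cube([60, 60, 60]);
translate([60, 0, 900]) cube([60, 60, 60]);
translate([60, 0, 1080]) cube([60, 60, 60]);
translate([120, 0, 0]) cube([60, 60, 1340]);
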